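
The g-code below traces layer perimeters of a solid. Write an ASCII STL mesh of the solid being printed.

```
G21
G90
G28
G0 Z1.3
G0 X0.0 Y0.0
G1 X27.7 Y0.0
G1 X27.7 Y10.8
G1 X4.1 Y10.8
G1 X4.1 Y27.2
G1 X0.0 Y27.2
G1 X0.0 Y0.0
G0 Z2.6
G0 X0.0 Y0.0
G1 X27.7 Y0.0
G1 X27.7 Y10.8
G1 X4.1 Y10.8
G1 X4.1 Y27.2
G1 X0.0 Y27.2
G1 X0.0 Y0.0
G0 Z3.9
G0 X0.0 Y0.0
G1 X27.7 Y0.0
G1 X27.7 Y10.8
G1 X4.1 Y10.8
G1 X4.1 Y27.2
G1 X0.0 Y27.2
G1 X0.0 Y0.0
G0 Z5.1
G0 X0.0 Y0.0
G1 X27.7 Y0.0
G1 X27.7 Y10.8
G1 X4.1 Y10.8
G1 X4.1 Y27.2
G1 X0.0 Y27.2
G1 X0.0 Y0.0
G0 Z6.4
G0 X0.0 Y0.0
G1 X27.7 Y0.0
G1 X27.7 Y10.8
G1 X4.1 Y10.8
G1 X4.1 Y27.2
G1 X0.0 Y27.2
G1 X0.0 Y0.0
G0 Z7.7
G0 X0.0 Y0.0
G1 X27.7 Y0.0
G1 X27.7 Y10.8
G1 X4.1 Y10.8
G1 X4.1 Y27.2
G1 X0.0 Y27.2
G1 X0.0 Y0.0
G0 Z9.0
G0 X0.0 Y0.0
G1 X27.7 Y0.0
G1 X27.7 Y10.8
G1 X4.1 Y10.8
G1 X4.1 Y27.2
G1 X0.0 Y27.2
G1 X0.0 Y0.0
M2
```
solid part
  facet normal 0.0000 0.0000 -1.0000
    outer loop
      vertex 27.7 10.8 0.0
      vertex 27.7 0.0 0.0
      vertex 0.0 0.0 0.0
    endloop
  endfacet
  facet normal 0.0000 0.0000 -1.0000
    outer loop
      vertex 4.1 10.8 0.0
      vertex 27.7 10.8 0.0
      vertex 0.0 0.0 0.0
    endloop
  endfacet
  facet normal 0.0000 0.0000 -1.0000
    outer loop
      vertex 4.1 27.2 0.0
      vertex 4.1 10.8 0.0
      vertex 0.0 0.0 0.0
    endloop
  endfacet
  facet normal 0.0000 0.0000 -1.0000
    outer loop
      vertex 0.0 27.2 0.0
      vertex 4.1 27.2 0.0
      vertex 0.0 0.0 0.0
    endloop
  endfacet
  facet normal 0.0000 0.0000 1.0000
    outer loop
      vertex 0.0 0.0 9.0
      vertex 27.7 0.0 9.0
      vertex 27.7 10.8 9.0
    endloop
  endfacet
  facet normal 0.0000 0.0000 1.0000
    outer loop
      vertex 0.0 0.0 9.0
      vertex 27.7 10.8 9.0
      vertex 4.1 10.8 9.0
    endloop
  endfacet
  facet normal 0.0000 0.0000 1.0000
    outer loop
      vertex 0.0 0.0 9.0
      vertex 4.1 10.8 9.0
      vertex 4.1 27.2 9.0
    endloop
  endfacet
  facet normal 0.0000 0.0000 1.0000
    outer loop
      vertex 0.0 0.0 9.0
      vertex 4.1 27.2 9.0
      vertex 0.0 27.2 9.0
    endloop
  endfacet
  facet normal 0.0000 -1.0000 0.0000
    outer loop
      vertex 0.0 0.0 0.0
      vertex 27.7 0.0 0.0
      vertex 27.7 0.0 9.0
    endloop
  endfacet
  facet normal 0.0000 -1.0000 0.0000
    outer loop
      vertex 0.0 0.0 0.0
      vertex 27.7 0.0 9.0
      vertex 0.0 0.0 9.0
    endloop
  endfacet
  facet normal 1.0000 0.0000 0.0000
    outer loop
      vertex 27.7 0.0 0.0
      vertex 27.7 10.8 0.0
      vertex 27.7 10.8 9.0
    endloop
  endfacet
  facet normal 1.0000 0.0000 0.0000
    outer loop
      vertex 27.7 0.0 0.0
      vertex 27.7 10.8 9.0
      vertex 27.7 0.0 9.0
    endloop
  endfacet
  facet normal 0.0000 1.0000 0.0000
    outer loop
      vertex 27.7 10.8 0.0
      vertex 4.1 10.8 0.0
      vertex 4.1 10.8 9.0
    endloop
  endfacet
  facet normal 0.0000 1.0000 0.0000
    outer loop
      vertex 27.7 10.8 0.0
      vertex 4.1 10.8 9.0
      vertex 27.7 10.8 9.0
    endloop
  endfacet
  facet normal 1.0000 0.0000 0.0000
    outer loop
      vertex 4.1 10.8 0.0
      vertex 4.1 27.2 0.0
      vertex 4.1 27.2 9.0
    endloop
  endfacet
  facet normal 1.0000 0.0000 0.0000
    outer loop
      vertex 4.1 10.8 0.0
      vertex 4.1 27.2 9.0
      vertex 4.1 10.8 9.0
    endloop
  endfacet
  facet normal 0.0000 1.0000 0.0000
    outer loop
      vertex 4.1 27.2 0.0
      vertex 0.0 27.2 0.0
      vertex 0.0 27.2 9.0
    endloop
  endfacet
  facet normal 0.0000 1.0000 0.0000
    outer loop
      vertex 4.1 27.2 0.0
      vertex 0.0 27.2 9.0
      vertex 4.1 27.2 9.0
    endloop
  endfacet
  facet normal -1.0000 0.0000 0.0000
    outer loop
      vertex 0.0 27.2 0.0
      vertex 0.0 0.0 0.0
      vertex 0.0 0.0 9.0
    endloop
  endfacet
  facet normal -1.0000 0.0000 0.0000
    outer loop
      vertex 0.0 27.2 0.0
      vertex 0.0 0.0 9.0
      vertex 0.0 27.2 9.0
    endloop
  endfacet
endsolid part

The G0 Z moves step by Δz≈1.3 mm. Every layer's G1 loop is the same polygon, so the solid is a straight extrusion of it from z=0 to z≈9. Closing with flat bottom and top caps and triangulating gives 20 facets — an L-shaped prism: outer 27.7 × 27.2 mm, arm thicknesses ≈ 10.8 mm (horizontal) and 4.1 mm (vertical), extruded 9 mm in z.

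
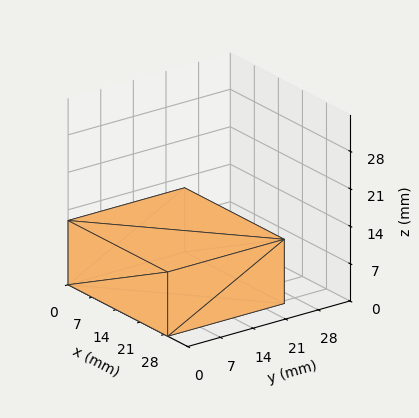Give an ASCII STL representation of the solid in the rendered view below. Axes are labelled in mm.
Reading the render: the shape is a rectangular box, roughly 29 × 25 mm footprint and 12 mm tall (dimensions read to the nearest mm from the axis ticks). For the STL, each face is triangulated and given an outward normal.

solid part
  facet normal 0.0000 0.0000 -1.0000
    outer loop
      vertex 29.0 25.0 0.0
      vertex 29.0 0.0 0.0
      vertex 0.0 0.0 0.0
    endloop
  endfacet
  facet normal 0.0000 0.0000 -1.0000
    outer loop
      vertex 0.0 25.0 0.0
      vertex 29.0 25.0 0.0
      vertex 0.0 0.0 0.0
    endloop
  endfacet
  facet normal 0.0000 0.0000 1.0000
    outer loop
      vertex 0.0 0.0 12.0
      vertex 29.0 0.0 12.0
      vertex 29.0 25.0 12.0
    endloop
  endfacet
  facet normal 0.0000 0.0000 1.0000
    outer loop
      vertex 0.0 0.0 12.0
      vertex 29.0 25.0 12.0
      vertex 0.0 25.0 12.0
    endloop
  endfacet
  facet normal 0.0000 -1.0000 0.0000
    outer loop
      vertex 0.0 0.0 0.0
      vertex 29.0 0.0 0.0
      vertex 29.0 0.0 12.0
    endloop
  endfacet
  facet normal 0.0000 -1.0000 0.0000
    outer loop
      vertex 0.0 0.0 0.0
      vertex 29.0 0.0 12.0
      vertex 0.0 0.0 12.0
    endloop
  endfacet
  facet normal 0.0000 1.0000 0.0000
    outer loop
      vertex 29.0 25.0 12.0
      vertex 29.0 25.0 0.0
      vertex 0.0 25.0 0.0
    endloop
  endfacet
  facet normal 0.0000 1.0000 0.0000
    outer loop
      vertex 0.0 25.0 12.0
      vertex 29.0 25.0 12.0
      vertex 0.0 25.0 0.0
    endloop
  endfacet
  facet normal -1.0000 0.0000 0.0000
    outer loop
      vertex 0.0 25.0 12.0
      vertex 0.0 25.0 0.0
      vertex 0.0 0.0 0.0
    endloop
  endfacet
  facet normal -1.0000 0.0000 0.0000
    outer loop
      vertex 0.0 0.0 12.0
      vertex 0.0 25.0 12.0
      vertex 0.0 0.0 0.0
    endloop
  endfacet
  facet normal 1.0000 0.0000 0.0000
    outer loop
      vertex 29.0 0.0 0.0
      vertex 29.0 25.0 0.0
      vertex 29.0 25.0 12.0
    endloop
  endfacet
  facet normal 1.0000 0.0000 0.0000
    outer loop
      vertex 29.0 0.0 0.0
      vertex 29.0 25.0 12.0
      vertex 29.0 0.0 12.0
    endloop
  endfacet
endsolid part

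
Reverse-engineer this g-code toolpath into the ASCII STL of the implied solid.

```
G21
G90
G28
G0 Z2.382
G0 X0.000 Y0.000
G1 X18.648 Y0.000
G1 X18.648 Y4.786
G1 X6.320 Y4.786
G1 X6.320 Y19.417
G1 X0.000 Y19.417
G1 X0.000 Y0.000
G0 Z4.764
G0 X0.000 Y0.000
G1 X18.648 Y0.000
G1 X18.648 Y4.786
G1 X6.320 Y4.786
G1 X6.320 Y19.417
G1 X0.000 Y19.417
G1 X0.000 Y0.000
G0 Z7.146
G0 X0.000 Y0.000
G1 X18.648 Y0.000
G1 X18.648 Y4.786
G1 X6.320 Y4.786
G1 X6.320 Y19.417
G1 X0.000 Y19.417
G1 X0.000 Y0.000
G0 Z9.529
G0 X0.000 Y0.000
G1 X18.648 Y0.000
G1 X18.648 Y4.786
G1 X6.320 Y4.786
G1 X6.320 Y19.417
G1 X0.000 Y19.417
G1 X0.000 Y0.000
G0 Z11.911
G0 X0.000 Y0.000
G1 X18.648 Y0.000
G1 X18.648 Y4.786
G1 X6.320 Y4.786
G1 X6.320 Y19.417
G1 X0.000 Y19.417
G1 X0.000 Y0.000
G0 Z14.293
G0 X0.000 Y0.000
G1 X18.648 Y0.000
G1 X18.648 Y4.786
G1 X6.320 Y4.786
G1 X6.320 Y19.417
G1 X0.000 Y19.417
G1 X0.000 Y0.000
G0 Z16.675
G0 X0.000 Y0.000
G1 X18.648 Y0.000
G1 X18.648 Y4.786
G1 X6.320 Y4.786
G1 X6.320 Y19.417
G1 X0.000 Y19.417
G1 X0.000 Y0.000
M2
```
solid part
  facet normal 0.0000 0.0000 -1.0000
    outer loop
      vertex 18.648 4.786 0.000
      vertex 18.648 0.000 0.000
      vertex 0.000 0.000 0.000
    endloop
  endfacet
  facet normal 0.0000 0.0000 -1.0000
    outer loop
      vertex 6.320 4.786 0.000
      vertex 18.648 4.786 0.000
      vertex 0.000 0.000 0.000
    endloop
  endfacet
  facet normal 0.0000 0.0000 -1.0000
    outer loop
      vertex 6.320 19.417 0.000
      vertex 6.320 4.786 0.000
      vertex 0.000 0.000 0.000
    endloop
  endfacet
  facet normal 0.0000 0.0000 -1.0000
    outer loop
      vertex 0.000 19.417 0.000
      vertex 6.320 19.417 0.000
      vertex 0.000 0.000 0.000
    endloop
  endfacet
  facet normal 0.0000 0.0000 1.0000
    outer loop
      vertex 0.000 0.000 16.675
      vertex 18.648 0.000 16.675
      vertex 18.648 4.786 16.675
    endloop
  endfacet
  facet normal 0.0000 0.0000 1.0000
    outer loop
      vertex 0.000 0.000 16.675
      vertex 18.648 4.786 16.675
      vertex 6.320 4.786 16.675
    endloop
  endfacet
  facet normal 0.0000 0.0000 1.0000
    outer loop
      vertex 0.000 0.000 16.675
      vertex 6.320 4.786 16.675
      vertex 6.320 19.417 16.675
    endloop
  endfacet
  facet normal 0.0000 0.0000 1.0000
    outer loop
      vertex 0.000 0.000 16.675
      vertex 6.320 19.417 16.675
      vertex 0.000 19.417 16.675
    endloop
  endfacet
  facet normal 0.0000 -1.0000 0.0000
    outer loop
      vertex 0.000 0.000 0.000
      vertex 18.648 0.000 0.000
      vertex 18.648 0.000 16.675
    endloop
  endfacet
  facet normal 0.0000 -1.0000 0.0000
    outer loop
      vertex 0.000 0.000 0.000
      vertex 18.648 0.000 16.675
      vertex 0.000 0.000 16.675
    endloop
  endfacet
  facet normal 1.0000 0.0000 0.0000
    outer loop
      vertex 18.648 0.000 0.000
      vertex 18.648 4.786 0.000
      vertex 18.648 4.786 16.675
    endloop
  endfacet
  facet normal 1.0000 0.0000 0.0000
    outer loop
      vertex 18.648 0.000 0.000
      vertex 18.648 4.786 16.675
      vertex 18.648 0.000 16.675
    endloop
  endfacet
  facet normal 0.0000 1.0000 0.0000
    outer loop
      vertex 18.648 4.786 0.000
      vertex 6.320 4.786 0.000
      vertex 6.320 4.786 16.675
    endloop
  endfacet
  facet normal 0.0000 1.0000 0.0000
    outer loop
      vertex 18.648 4.786 0.000
      vertex 6.320 4.786 16.675
      vertex 18.648 4.786 16.675
    endloop
  endfacet
  facet normal 1.0000 0.0000 0.0000
    outer loop
      vertex 6.320 4.786 0.000
      vertex 6.320 19.417 0.000
      vertex 6.320 19.417 16.675
    endloop
  endfacet
  facet normal 1.0000 0.0000 0.0000
    outer loop
      vertex 6.320 4.786 0.000
      vertex 6.320 19.417 16.675
      vertex 6.320 4.786 16.675
    endloop
  endfacet
  facet normal 0.0000 1.0000 0.0000
    outer loop
      vertex 6.320 19.417 0.000
      vertex 0.000 19.417 0.000
      vertex 0.000 19.417 16.675
    endloop
  endfacet
  facet normal 0.0000 1.0000 0.0000
    outer loop
      vertex 6.320 19.417 0.000
      vertex 0.000 19.417 16.675
      vertex 6.320 19.417 16.675
    endloop
  endfacet
  facet normal -1.0000 0.0000 0.0000
    outer loop
      vertex 0.000 19.417 0.000
      vertex 0.000 0.000 0.000
      vertex 0.000 0.000 16.675
    endloop
  endfacet
  facet normal -1.0000 0.0000 0.0000
    outer loop
      vertex 0.000 19.417 0.000
      vertex 0.000 0.000 16.675
      vertex 0.000 19.417 16.675
    endloop
  endfacet
endsolid part

The G0 Z moves step by Δz≈2.382 mm. Every layer's G1 loop is the same polygon, so the solid is a straight extrusion of it from z=0 to z≈16.7. Closing with flat bottom and top caps and triangulating gives 20 facets — an L-shaped prism: outer 18.6 × 19.4 mm, arm thicknesses ≈ 4.79 mm (horizontal) and 6.32 mm (vertical), extruded 16.7 mm in z.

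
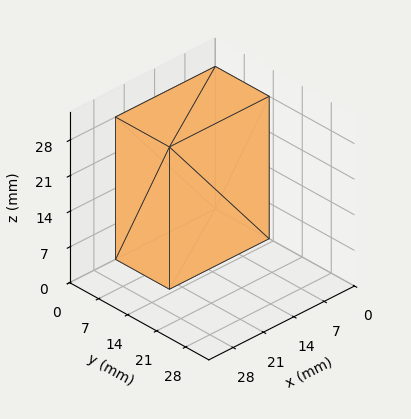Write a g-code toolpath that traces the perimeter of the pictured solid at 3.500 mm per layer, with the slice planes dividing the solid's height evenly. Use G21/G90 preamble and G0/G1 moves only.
Reading the render: the shape is a rectangular box, roughly 23 × 13 mm footprint and 28 mm tall (dimensions read to the nearest mm from the axis ticks). For the g-code, the solid's height is divided into equal slices at the stated Δz and each level perimeter traced with G1 moves after a G0 lift.

; perimeter-only toolpath
G21 ; units = mm
G90 ; absolute positioning
G28 ; home
; layer 1
G0 Z3.500
G0 X0.000 Y0.000
G1 X23.000 Y0.000
G1 X23.000 Y13.000
G1 X0.000 Y13.000
G1 X0.000 Y0.000
; layer 2
G0 Z7.000
G0 X0.000 Y0.000
G1 X23.000 Y0.000
G1 X23.000 Y13.000
G1 X0.000 Y13.000
G1 X0.000 Y0.000
; layer 3
G0 Z10.500
G0 X0.000 Y0.000
G1 X23.000 Y0.000
G1 X23.000 Y13.000
G1 X0.000 Y13.000
G1 X0.000 Y0.000
; layer 4
G0 Z14.000
G0 X0.000 Y0.000
G1 X23.000 Y0.000
G1 X23.000 Y13.000
G1 X0.000 Y13.000
G1 X0.000 Y0.000
; layer 5
G0 Z17.500
G0 X0.000 Y0.000
G1 X23.000 Y0.000
G1 X23.000 Y13.000
G1 X0.000 Y13.000
G1 X0.000 Y0.000
; layer 6
G0 Z21.000
G0 X0.000 Y0.000
G1 X23.000 Y0.000
G1 X23.000 Y13.000
G1 X0.000 Y13.000
G1 X0.000 Y0.000
; layer 7
G0 Z24.500
G0 X0.000 Y0.000
G1 X23.000 Y0.000
G1 X23.000 Y13.000
G1 X0.000 Y13.000
G1 X0.000 Y0.000
; layer 8
G0 Z28.000
G0 X0.000 Y0.000
G1 X23.000 Y0.000
G1 X23.000 Y13.000
G1 X0.000 Y13.000
G1 X0.000 Y0.000
M2 ; end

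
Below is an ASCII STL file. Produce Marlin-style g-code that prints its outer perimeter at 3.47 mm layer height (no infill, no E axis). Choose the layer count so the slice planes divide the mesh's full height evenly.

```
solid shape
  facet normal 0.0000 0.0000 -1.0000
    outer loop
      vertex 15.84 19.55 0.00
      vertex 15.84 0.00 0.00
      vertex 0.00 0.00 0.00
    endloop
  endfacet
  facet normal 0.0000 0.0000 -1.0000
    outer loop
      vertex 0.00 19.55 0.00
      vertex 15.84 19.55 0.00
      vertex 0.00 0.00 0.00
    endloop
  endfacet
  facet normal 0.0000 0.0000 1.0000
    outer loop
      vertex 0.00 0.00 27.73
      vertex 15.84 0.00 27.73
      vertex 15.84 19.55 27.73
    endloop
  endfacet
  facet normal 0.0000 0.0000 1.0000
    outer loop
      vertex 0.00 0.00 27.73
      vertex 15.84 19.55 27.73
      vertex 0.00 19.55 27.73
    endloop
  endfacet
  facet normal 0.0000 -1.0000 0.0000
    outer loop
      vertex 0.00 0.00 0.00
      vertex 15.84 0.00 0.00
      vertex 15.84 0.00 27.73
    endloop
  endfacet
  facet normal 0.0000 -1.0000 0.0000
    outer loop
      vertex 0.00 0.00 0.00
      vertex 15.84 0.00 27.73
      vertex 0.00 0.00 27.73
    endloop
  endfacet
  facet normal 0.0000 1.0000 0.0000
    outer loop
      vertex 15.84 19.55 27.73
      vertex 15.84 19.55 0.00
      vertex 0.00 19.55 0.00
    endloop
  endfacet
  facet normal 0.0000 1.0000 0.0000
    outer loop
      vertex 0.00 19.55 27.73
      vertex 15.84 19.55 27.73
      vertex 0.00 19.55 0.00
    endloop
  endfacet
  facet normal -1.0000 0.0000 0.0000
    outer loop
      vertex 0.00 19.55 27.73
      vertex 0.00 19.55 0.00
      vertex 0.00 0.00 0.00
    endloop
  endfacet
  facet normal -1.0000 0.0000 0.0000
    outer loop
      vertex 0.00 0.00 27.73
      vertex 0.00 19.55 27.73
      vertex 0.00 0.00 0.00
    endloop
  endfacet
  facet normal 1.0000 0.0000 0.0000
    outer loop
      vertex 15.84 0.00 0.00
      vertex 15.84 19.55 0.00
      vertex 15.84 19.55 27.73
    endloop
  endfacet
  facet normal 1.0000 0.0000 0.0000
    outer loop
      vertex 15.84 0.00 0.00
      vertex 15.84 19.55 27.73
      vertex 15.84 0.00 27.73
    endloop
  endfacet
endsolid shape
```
; perimeter-only toolpath
G21 ; units = mm
G90 ; absolute positioning
G28 ; home
; layer 1
G0 Z3.47
G0 X0.00 Y0.00
G1 X15.84 Y0.00
G1 X15.84 Y19.55
G1 X0.00 Y19.55
G1 X0.00 Y0.00
; layer 2
G0 Z6.93
G0 X0.00 Y0.00
G1 X15.84 Y0.00
G1 X15.84 Y19.55
G1 X0.00 Y19.55
G1 X0.00 Y0.00
; layer 3
G0 Z10.40
G0 X0.00 Y0.00
G1 X15.84 Y0.00
G1 X15.84 Y19.55
G1 X0.00 Y19.55
G1 X0.00 Y0.00
; layer 4
G0 Z13.87
G0 X0.00 Y0.00
G1 X15.84 Y0.00
G1 X15.84 Y19.55
G1 X0.00 Y19.55
G1 X0.00 Y0.00
; layer 5
G0 Z17.33
G0 X0.00 Y0.00
G1 X15.84 Y0.00
G1 X15.84 Y19.55
G1 X0.00 Y19.55
G1 X0.00 Y0.00
; layer 6
G0 Z20.80
G0 X0.00 Y0.00
G1 X15.84 Y0.00
G1 X15.84 Y19.55
G1 X0.00 Y19.55
G1 X0.00 Y0.00
; layer 7
G0 Z24.26
G0 X0.00 Y0.00
G1 X15.84 Y0.00
G1 X15.84 Y19.55
G1 X0.00 Y19.55
G1 X0.00 Y0.00
; layer 8
G0 Z27.73
G0 X0.00 Y0.00
G1 X15.84 Y0.00
G1 X15.84 Y19.55
G1 X0.00 Y19.55
G1 X0.00 Y0.00
M2 ; end

The solid is a rectangular box, roughly 15.8 × 19.6 mm footprint and 27.7 mm tall. Slicing at Δz = 3.47 mm — 8 equal slices spanning the solid's height, so layer i sits at z = i·h/8 — gives 8 non-empty perimeters. Each is a 4-segment closed polygon; G0 lifts to the layer z and rapids to the start vertex, then G1 traces the edges.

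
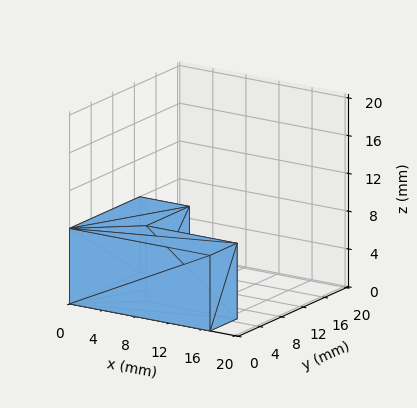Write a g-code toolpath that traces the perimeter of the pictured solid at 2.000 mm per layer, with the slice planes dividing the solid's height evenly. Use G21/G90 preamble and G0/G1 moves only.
Reading the render: the shape is an L-shaped prism: outer 17 × 13 mm, arm thicknesses ≈ 5 mm (horizontal) and 6 mm (vertical), extruded 8 mm in z (dimensions read to the nearest mm from the axis ticks). For the g-code, the solid's height is divided into equal slices at the stated Δz and each level perimeter traced with G1 moves after a G0 lift.

; perimeter-only toolpath
G21 ; units = mm
G90 ; absolute positioning
G28 ; home
; layer 1
G0 Z2.000
G0 X0.000 Y0.000
G1 X17.000 Y0.000
G1 X17.000 Y5.000
G1 X6.000 Y5.000
G1 X6.000 Y13.000
G1 X0.000 Y13.000
G1 X0.000 Y0.000
; layer 2
G0 Z4.000
G0 X0.000 Y0.000
G1 X17.000 Y0.000
G1 X17.000 Y5.000
G1 X6.000 Y5.000
G1 X6.000 Y13.000
G1 X0.000 Y13.000
G1 X0.000 Y0.000
; layer 3
G0 Z6.000
G0 X0.000 Y0.000
G1 X17.000 Y0.000
G1 X17.000 Y5.000
G1 X6.000 Y5.000
G1 X6.000 Y13.000
G1 X0.000 Y13.000
G1 X0.000 Y0.000
; layer 4
G0 Z8.000
G0 X0.000 Y0.000
G1 X17.000 Y0.000
G1 X17.000 Y5.000
G1 X6.000 Y5.000
G1 X6.000 Y13.000
G1 X0.000 Y13.000
G1 X0.000 Y0.000
M2 ; end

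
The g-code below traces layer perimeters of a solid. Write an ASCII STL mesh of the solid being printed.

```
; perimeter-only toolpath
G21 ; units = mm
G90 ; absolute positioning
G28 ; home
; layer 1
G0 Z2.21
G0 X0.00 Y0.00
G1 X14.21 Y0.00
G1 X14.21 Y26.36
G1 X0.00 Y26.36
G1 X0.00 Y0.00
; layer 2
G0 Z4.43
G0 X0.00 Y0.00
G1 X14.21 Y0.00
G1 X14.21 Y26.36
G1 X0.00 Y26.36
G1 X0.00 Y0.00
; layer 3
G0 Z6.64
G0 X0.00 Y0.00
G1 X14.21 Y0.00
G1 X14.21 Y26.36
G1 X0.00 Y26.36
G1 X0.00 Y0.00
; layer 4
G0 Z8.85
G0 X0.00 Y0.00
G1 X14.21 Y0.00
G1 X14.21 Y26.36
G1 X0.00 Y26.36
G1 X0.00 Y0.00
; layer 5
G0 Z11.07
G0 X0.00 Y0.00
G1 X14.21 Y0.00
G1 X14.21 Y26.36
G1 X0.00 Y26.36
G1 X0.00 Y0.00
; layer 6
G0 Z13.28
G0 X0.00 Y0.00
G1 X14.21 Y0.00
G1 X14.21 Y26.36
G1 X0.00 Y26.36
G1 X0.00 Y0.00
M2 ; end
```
solid part
  facet normal 0.0000 0.0000 -1.0000
    outer loop
      vertex 14.21 26.36 0.00
      vertex 14.21 0.00 0.00
      vertex 0.00 0.00 0.00
    endloop
  endfacet
  facet normal 0.0000 0.0000 -1.0000
    outer loop
      vertex 0.00 26.36 0.00
      vertex 14.21 26.36 0.00
      vertex 0.00 0.00 0.00
    endloop
  endfacet
  facet normal 0.0000 0.0000 1.0000
    outer loop
      vertex 0.00 0.00 13.28
      vertex 14.21 0.00 13.28
      vertex 14.21 26.36 13.28
    endloop
  endfacet
  facet normal 0.0000 0.0000 1.0000
    outer loop
      vertex 0.00 0.00 13.28
      vertex 14.21 26.36 13.28
      vertex 0.00 26.36 13.28
    endloop
  endfacet
  facet normal 0.0000 -1.0000 0.0000
    outer loop
      vertex 0.00 0.00 0.00
      vertex 14.21 0.00 0.00
      vertex 14.21 0.00 13.28
    endloop
  endfacet
  facet normal 0.0000 -1.0000 0.0000
    outer loop
      vertex 0.00 0.00 0.00
      vertex 14.21 0.00 13.28
      vertex 0.00 0.00 13.28
    endloop
  endfacet
  facet normal 0.0000 1.0000 0.0000
    outer loop
      vertex 14.21 26.36 13.28
      vertex 14.21 26.36 0.00
      vertex 0.00 26.36 0.00
    endloop
  endfacet
  facet normal 0.0000 1.0000 0.0000
    outer loop
      vertex 0.00 26.36 13.28
      vertex 14.21 26.36 13.28
      vertex 0.00 26.36 0.00
    endloop
  endfacet
  facet normal -1.0000 0.0000 0.0000
    outer loop
      vertex 0.00 26.36 13.28
      vertex 0.00 26.36 0.00
      vertex 0.00 0.00 0.00
    endloop
  endfacet
  facet normal -1.0000 0.0000 0.0000
    outer loop
      vertex 0.00 0.00 13.28
      vertex 0.00 26.36 13.28
      vertex 0.00 0.00 0.00
    endloop
  endfacet
  facet normal 1.0000 0.0000 0.0000
    outer loop
      vertex 14.21 0.00 0.00
      vertex 14.21 26.36 0.00
      vertex 14.21 26.36 13.28
    endloop
  endfacet
  facet normal 1.0000 0.0000 0.0000
    outer loop
      vertex 14.21 0.00 0.00
      vertex 14.21 26.36 13.28
      vertex 14.21 0.00 13.28
    endloop
  endfacet
endsolid part

The G0 Z moves step by Δz≈2.21 mm. Every layer's G1 loop is the same polygon, so the solid is a straight extrusion of it from z=0 to z≈13.3. Closing with flat bottom and top caps and triangulating gives 12 facets — a rectangular box, roughly 14.2 × 26.4 mm footprint and 13.3 mm tall.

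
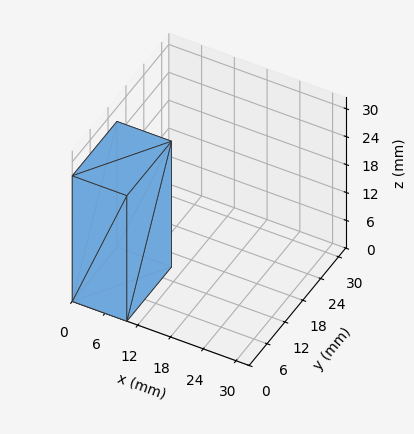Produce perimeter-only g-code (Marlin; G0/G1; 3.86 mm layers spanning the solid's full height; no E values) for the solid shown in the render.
Reading the render: the shape is a rectangular box, roughly 10 × 15 mm footprint and 27 mm tall (dimensions read to the nearest mm from the axis ticks). For the g-code, the solid's height is divided into equal slices at the stated Δz and each level perimeter traced with G1 moves after a G0 lift.

; perimeter-only toolpath
G21 ; units = mm
G90 ; absolute positioning
G28 ; home
; layer 1
G0 Z3.86
G0 X0.00 Y0.00
G1 X10.00 Y0.00
G1 X10.00 Y15.00
G1 X0.00 Y15.00
G1 X0.00 Y0.00
; layer 2
G0 Z7.71
G0 X0.00 Y0.00
G1 X10.00 Y0.00
G1 X10.00 Y15.00
G1 X0.00 Y15.00
G1 X0.00 Y0.00
; layer 3
G0 Z11.57
G0 X0.00 Y0.00
G1 X10.00 Y0.00
G1 X10.00 Y15.00
G1 X0.00 Y15.00
G1 X0.00 Y0.00
; layer 4
G0 Z15.43
G0 X0.00 Y0.00
G1 X10.00 Y0.00
G1 X10.00 Y15.00
G1 X0.00 Y15.00
G1 X0.00 Y0.00
; layer 5
G0 Z19.29
G0 X0.00 Y0.00
G1 X10.00 Y0.00
G1 X10.00 Y15.00
G1 X0.00 Y15.00
G1 X0.00 Y0.00
; layer 6
G0 Z23.14
G0 X0.00 Y0.00
G1 X10.00 Y0.00
G1 X10.00 Y15.00
G1 X0.00 Y15.00
G1 X0.00 Y0.00
; layer 7
G0 Z27.00
G0 X0.00 Y0.00
G1 X10.00 Y0.00
G1 X10.00 Y15.00
G1 X0.00 Y15.00
G1 X0.00 Y0.00
M2 ; end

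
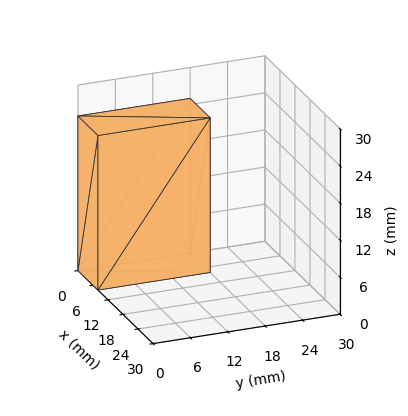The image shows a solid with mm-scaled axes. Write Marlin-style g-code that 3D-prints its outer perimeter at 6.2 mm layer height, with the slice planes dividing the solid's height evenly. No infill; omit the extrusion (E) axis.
Reading the render: the shape is a rectangular box, roughly 8 × 18 mm footprint and 25 mm tall (dimensions read to the nearest mm from the axis ticks). For the g-code, the solid's height is divided into equal slices at the stated Δz and each level perimeter traced with G1 moves after a G0 lift.

; perimeter-only toolpath
G21 ; units = mm
G90 ; absolute positioning
G28 ; home
; layer 1
G0 Z6.2
G0 X0.0 Y0.0
G1 X8.0 Y0.0
G1 X8.0 Y18.0
G1 X0.0 Y18.0
G1 X0.0 Y0.0
; layer 2
G0 Z12.5
G0 X0.0 Y0.0
G1 X8.0 Y0.0
G1 X8.0 Y18.0
G1 X0.0 Y18.0
G1 X0.0 Y0.0
; layer 3
G0 Z18.8
G0 X0.0 Y0.0
G1 X8.0 Y0.0
G1 X8.0 Y18.0
G1 X0.0 Y18.0
G1 X0.0 Y0.0
; layer 4
G0 Z25.0
G0 X0.0 Y0.0
G1 X8.0 Y0.0
G1 X8.0 Y18.0
G1 X0.0 Y18.0
G1 X0.0 Y0.0
M2 ; end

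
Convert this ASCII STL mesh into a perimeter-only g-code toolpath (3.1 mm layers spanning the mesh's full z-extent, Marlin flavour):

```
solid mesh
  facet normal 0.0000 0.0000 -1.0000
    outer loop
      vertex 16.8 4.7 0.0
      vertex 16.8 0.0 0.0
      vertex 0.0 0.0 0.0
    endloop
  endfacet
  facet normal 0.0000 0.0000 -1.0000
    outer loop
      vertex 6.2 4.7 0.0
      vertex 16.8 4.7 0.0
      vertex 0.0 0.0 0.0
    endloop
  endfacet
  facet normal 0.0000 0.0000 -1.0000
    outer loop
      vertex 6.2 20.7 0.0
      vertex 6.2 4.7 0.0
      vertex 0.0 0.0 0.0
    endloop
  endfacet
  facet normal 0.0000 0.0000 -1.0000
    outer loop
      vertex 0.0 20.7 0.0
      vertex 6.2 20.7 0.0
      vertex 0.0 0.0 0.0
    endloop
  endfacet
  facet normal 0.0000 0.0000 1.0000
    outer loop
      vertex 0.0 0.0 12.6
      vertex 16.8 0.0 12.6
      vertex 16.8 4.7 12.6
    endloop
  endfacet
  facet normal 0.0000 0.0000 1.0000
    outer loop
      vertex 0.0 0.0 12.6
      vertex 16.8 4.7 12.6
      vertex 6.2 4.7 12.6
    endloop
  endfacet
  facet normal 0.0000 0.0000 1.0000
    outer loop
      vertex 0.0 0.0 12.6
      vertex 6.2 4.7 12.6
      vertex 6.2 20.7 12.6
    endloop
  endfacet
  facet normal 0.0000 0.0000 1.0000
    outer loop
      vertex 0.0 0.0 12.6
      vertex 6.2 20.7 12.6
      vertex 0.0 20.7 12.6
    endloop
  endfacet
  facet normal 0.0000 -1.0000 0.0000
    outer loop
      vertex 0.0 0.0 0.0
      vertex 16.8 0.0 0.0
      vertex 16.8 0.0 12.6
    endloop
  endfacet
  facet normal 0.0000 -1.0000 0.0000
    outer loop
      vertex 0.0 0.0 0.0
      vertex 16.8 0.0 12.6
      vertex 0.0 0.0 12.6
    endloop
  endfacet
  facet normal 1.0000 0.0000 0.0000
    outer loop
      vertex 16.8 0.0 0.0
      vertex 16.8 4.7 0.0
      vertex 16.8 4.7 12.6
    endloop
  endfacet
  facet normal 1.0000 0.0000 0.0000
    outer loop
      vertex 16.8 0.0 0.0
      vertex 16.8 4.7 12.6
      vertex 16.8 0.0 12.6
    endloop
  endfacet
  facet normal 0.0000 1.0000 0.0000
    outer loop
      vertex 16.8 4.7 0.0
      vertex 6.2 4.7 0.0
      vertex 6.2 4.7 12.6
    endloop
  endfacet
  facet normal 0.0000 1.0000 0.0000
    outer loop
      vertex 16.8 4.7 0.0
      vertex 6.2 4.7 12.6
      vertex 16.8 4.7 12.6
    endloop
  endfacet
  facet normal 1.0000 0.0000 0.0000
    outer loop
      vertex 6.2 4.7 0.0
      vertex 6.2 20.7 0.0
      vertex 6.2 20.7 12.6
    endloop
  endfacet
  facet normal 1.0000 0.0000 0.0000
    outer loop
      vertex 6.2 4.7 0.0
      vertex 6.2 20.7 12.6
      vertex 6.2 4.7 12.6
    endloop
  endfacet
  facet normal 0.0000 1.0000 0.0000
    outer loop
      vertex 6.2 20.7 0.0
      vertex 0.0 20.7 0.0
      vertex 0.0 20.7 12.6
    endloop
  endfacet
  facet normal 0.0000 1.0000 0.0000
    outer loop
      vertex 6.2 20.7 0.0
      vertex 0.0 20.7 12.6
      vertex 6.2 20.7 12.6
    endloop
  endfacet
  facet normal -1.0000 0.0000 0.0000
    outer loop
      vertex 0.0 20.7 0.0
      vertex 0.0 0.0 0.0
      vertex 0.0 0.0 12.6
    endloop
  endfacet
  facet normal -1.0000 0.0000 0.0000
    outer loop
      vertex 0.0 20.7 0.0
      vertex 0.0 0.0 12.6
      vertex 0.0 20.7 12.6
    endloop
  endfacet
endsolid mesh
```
; perimeter-only toolpath
G21 ; units = mm
G90 ; absolute positioning
G28 ; home
; layer 1
G0 Z3.1
G0 X0.0 Y0.0
G1 X16.8 Y0.0
G1 X16.8 Y4.7
G1 X6.2 Y4.7
G1 X6.2 Y20.7
G1 X0.0 Y20.7
G1 X0.0 Y0.0
; layer 2
G0 Z6.3
G0 X0.0 Y0.0
G1 X16.8 Y0.0
G1 X16.8 Y4.7
G1 X6.2 Y4.7
G1 X6.2 Y20.7
G1 X0.0 Y20.7
G1 X0.0 Y0.0
; layer 3
G0 Z9.4
G0 X0.0 Y0.0
G1 X16.8 Y0.0
G1 X16.8 Y4.7
G1 X6.2 Y4.7
G1 X6.2 Y20.7
G1 X0.0 Y20.7
G1 X0.0 Y0.0
; layer 4
G0 Z12.6
G0 X0.0 Y0.0
G1 X16.8 Y0.0
G1 X16.8 Y4.7
G1 X6.2 Y4.7
G1 X6.2 Y20.7
G1 X0.0 Y20.7
G1 X0.0 Y0.0
M2 ; end

The solid is an L-shaped prism: outer 16.8 × 20.7 mm, arm thicknesses ≈ 4.7 mm (horizontal) and 6.2 mm (vertical), extruded 12.6 mm in z. Slicing at Δz = 3.1 mm — 4 equal slices spanning the solid's height, so layer i sits at z = i·h/4 — gives 4 non-empty perimeters. Each is a 6-segment closed polygon; G0 lifts to the layer z and rapids to the start vertex, then G1 traces the edges.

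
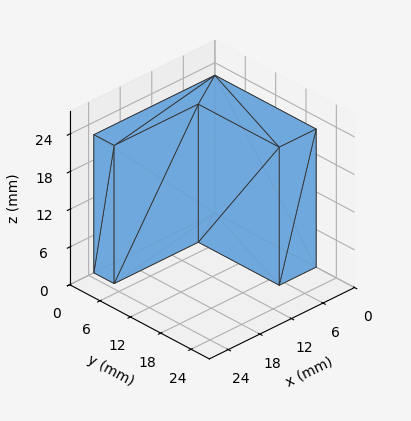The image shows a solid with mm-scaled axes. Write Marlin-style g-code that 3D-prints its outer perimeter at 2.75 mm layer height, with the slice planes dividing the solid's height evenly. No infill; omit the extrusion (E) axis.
Reading the render: the shape is an L-shaped prism: outer 23 × 20 mm, arm thicknesses ≈ 4 mm (horizontal) and 7 mm (vertical), extruded 22 mm in z (dimensions read to the nearest mm from the axis ticks). For the g-code, the solid's height is divided into equal slices at the stated Δz and each level perimeter traced with G1 moves after a G0 lift.

; perimeter-only toolpath
G21 ; units = mm
G90 ; absolute positioning
G28 ; home
; layer 1
G0 Z2.75
G0 X0.00 Y0.00
G1 X23.00 Y0.00
G1 X23.00 Y4.00
G1 X7.00 Y4.00
G1 X7.00 Y20.00
G1 X0.00 Y20.00
G1 X0.00 Y0.00
; layer 2
G0 Z5.50
G0 X0.00 Y0.00
G1 X23.00 Y0.00
G1 X23.00 Y4.00
G1 X7.00 Y4.00
G1 X7.00 Y20.00
G1 X0.00 Y20.00
G1 X0.00 Y0.00
; layer 3
G0 Z8.25
G0 X0.00 Y0.00
G1 X23.00 Y0.00
G1 X23.00 Y4.00
G1 X7.00 Y4.00
G1 X7.00 Y20.00
G1 X0.00 Y20.00
G1 X0.00 Y0.00
; layer 4
G0 Z11.00
G0 X0.00 Y0.00
G1 X23.00 Y0.00
G1 X23.00 Y4.00
G1 X7.00 Y4.00
G1 X7.00 Y20.00
G1 X0.00 Y20.00
G1 X0.00 Y0.00
; layer 5
G0 Z13.75
G0 X0.00 Y0.00
G1 X23.00 Y0.00
G1 X23.00 Y4.00
G1 X7.00 Y4.00
G1 X7.00 Y20.00
G1 X0.00 Y20.00
G1 X0.00 Y0.00
; layer 6
G0 Z16.50
G0 X0.00 Y0.00
G1 X23.00 Y0.00
G1 X23.00 Y4.00
G1 X7.00 Y4.00
G1 X7.00 Y20.00
G1 X0.00 Y20.00
G1 X0.00 Y0.00
; layer 7
G0 Z19.25
G0 X0.00 Y0.00
G1 X23.00 Y0.00
G1 X23.00 Y4.00
G1 X7.00 Y4.00
G1 X7.00 Y20.00
G1 X0.00 Y20.00
G1 X0.00 Y0.00
; layer 8
G0 Z22.00
G0 X0.00 Y0.00
G1 X23.00 Y0.00
G1 X23.00 Y4.00
G1 X7.00 Y4.00
G1 X7.00 Y20.00
G1 X0.00 Y20.00
G1 X0.00 Y0.00
M2 ; end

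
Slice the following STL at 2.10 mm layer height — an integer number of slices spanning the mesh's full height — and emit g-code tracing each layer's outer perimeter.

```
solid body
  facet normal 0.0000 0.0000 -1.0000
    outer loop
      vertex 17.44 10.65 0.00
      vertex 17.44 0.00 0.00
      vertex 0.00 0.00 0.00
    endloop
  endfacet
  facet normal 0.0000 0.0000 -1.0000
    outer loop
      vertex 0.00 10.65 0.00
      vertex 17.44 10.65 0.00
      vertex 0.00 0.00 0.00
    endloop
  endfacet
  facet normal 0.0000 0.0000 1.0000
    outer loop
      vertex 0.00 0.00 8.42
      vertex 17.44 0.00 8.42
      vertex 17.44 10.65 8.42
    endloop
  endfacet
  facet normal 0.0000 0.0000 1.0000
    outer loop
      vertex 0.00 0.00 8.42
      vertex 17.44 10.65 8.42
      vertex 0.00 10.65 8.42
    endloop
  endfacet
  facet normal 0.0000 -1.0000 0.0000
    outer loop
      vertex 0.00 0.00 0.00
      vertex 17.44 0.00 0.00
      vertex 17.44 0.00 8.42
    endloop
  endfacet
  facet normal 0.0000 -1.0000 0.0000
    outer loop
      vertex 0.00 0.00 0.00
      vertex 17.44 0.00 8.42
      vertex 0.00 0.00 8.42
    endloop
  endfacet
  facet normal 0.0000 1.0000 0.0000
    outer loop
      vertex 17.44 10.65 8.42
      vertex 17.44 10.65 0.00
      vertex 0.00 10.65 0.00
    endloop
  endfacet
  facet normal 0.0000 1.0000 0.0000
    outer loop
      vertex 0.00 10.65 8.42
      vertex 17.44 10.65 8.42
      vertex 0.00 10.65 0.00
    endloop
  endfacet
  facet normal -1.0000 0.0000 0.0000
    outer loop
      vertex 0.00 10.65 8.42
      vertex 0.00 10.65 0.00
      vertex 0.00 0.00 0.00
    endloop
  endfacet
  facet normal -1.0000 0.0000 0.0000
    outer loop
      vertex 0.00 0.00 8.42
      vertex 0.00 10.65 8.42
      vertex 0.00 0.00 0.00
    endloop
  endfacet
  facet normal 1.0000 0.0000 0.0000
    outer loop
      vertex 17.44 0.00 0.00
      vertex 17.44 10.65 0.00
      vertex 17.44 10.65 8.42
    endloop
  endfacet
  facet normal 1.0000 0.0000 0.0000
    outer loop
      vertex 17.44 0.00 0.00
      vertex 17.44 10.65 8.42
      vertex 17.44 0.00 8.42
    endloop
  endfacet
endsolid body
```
; perimeter-only toolpath
G21 ; units = mm
G90 ; absolute positioning
G28 ; home
; layer 1
G0 Z2.10
G0 X0.00 Y0.00
G1 X17.44 Y0.00
G1 X17.44 Y10.65
G1 X0.00 Y10.65
G1 X0.00 Y0.00
; layer 2
G0 Z4.21
G0 X0.00 Y0.00
G1 X17.44 Y0.00
G1 X17.44 Y10.65
G1 X0.00 Y10.65
G1 X0.00 Y0.00
; layer 3
G0 Z6.31
G0 X0.00 Y0.00
G1 X17.44 Y0.00
G1 X17.44 Y10.65
G1 X0.00 Y10.65
G1 X0.00 Y0.00
; layer 4
G0 Z8.42
G0 X0.00 Y0.00
G1 X17.44 Y0.00
G1 X17.44 Y10.65
G1 X0.00 Y10.65
G1 X0.00 Y0.00
M2 ; end

The solid is a rectangular box, roughly 17.4 × 10.7 mm footprint and 8.42 mm tall. Slicing at Δz = 2.10 mm — 4 equal slices spanning the solid's height, so layer i sits at z = i·h/4 — gives 4 non-empty perimeters. Each is a 4-segment closed polygon; G0 lifts to the layer z and rapids to the start vertex, then G1 traces the edges.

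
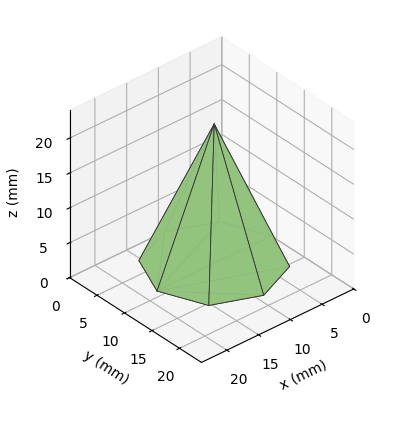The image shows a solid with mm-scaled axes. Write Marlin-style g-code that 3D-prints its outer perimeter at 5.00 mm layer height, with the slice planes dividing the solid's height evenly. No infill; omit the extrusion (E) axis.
Reading the render: the shape is a regular 8-sided pyramid, base circumscribed radius ≈ 9 mm, apex at z ≈ 20 mm (dimensions read to the nearest mm from the axis ticks). For the g-code, the solid's height is divided into equal slices at the stated Δz and each level perimeter traced with G1 moves after a G0 lift.

; perimeter-only toolpath
G21 ; units = mm
G90 ; absolute positioning
G28 ; home
; layer 1
G0 Z5.00
G0 X15.75 Y9.00
G1 X13.77 Y13.77
G1 X9.00 Y15.75
G1 X4.23 Y13.77
G1 X2.25 Y9.00
G1 X4.23 Y4.23
G1 X9.00 Y2.25
G1 X13.77 Y4.23
G1 X15.75 Y9.00
; layer 2
G0 Z10.00
G0 X13.50 Y9.00
G1 X12.18 Y12.18
G1 X9.00 Y13.50
G1 X5.82 Y12.18
G1 X4.50 Y9.00
G1 X5.82 Y5.82
G1 X9.00 Y4.50
G1 X12.18 Y5.82
G1 X13.50 Y9.00
; layer 3
G0 Z15.00
G0 X11.25 Y9.00
G1 X10.59 Y10.59
G1 X9.00 Y11.25
G1 X7.41 Y10.59
G1 X6.75 Y9.00
G1 X7.41 Y7.41
G1 X9.00 Y6.75
G1 X10.59 Y7.41
G1 X11.25 Y9.00
M2 ; end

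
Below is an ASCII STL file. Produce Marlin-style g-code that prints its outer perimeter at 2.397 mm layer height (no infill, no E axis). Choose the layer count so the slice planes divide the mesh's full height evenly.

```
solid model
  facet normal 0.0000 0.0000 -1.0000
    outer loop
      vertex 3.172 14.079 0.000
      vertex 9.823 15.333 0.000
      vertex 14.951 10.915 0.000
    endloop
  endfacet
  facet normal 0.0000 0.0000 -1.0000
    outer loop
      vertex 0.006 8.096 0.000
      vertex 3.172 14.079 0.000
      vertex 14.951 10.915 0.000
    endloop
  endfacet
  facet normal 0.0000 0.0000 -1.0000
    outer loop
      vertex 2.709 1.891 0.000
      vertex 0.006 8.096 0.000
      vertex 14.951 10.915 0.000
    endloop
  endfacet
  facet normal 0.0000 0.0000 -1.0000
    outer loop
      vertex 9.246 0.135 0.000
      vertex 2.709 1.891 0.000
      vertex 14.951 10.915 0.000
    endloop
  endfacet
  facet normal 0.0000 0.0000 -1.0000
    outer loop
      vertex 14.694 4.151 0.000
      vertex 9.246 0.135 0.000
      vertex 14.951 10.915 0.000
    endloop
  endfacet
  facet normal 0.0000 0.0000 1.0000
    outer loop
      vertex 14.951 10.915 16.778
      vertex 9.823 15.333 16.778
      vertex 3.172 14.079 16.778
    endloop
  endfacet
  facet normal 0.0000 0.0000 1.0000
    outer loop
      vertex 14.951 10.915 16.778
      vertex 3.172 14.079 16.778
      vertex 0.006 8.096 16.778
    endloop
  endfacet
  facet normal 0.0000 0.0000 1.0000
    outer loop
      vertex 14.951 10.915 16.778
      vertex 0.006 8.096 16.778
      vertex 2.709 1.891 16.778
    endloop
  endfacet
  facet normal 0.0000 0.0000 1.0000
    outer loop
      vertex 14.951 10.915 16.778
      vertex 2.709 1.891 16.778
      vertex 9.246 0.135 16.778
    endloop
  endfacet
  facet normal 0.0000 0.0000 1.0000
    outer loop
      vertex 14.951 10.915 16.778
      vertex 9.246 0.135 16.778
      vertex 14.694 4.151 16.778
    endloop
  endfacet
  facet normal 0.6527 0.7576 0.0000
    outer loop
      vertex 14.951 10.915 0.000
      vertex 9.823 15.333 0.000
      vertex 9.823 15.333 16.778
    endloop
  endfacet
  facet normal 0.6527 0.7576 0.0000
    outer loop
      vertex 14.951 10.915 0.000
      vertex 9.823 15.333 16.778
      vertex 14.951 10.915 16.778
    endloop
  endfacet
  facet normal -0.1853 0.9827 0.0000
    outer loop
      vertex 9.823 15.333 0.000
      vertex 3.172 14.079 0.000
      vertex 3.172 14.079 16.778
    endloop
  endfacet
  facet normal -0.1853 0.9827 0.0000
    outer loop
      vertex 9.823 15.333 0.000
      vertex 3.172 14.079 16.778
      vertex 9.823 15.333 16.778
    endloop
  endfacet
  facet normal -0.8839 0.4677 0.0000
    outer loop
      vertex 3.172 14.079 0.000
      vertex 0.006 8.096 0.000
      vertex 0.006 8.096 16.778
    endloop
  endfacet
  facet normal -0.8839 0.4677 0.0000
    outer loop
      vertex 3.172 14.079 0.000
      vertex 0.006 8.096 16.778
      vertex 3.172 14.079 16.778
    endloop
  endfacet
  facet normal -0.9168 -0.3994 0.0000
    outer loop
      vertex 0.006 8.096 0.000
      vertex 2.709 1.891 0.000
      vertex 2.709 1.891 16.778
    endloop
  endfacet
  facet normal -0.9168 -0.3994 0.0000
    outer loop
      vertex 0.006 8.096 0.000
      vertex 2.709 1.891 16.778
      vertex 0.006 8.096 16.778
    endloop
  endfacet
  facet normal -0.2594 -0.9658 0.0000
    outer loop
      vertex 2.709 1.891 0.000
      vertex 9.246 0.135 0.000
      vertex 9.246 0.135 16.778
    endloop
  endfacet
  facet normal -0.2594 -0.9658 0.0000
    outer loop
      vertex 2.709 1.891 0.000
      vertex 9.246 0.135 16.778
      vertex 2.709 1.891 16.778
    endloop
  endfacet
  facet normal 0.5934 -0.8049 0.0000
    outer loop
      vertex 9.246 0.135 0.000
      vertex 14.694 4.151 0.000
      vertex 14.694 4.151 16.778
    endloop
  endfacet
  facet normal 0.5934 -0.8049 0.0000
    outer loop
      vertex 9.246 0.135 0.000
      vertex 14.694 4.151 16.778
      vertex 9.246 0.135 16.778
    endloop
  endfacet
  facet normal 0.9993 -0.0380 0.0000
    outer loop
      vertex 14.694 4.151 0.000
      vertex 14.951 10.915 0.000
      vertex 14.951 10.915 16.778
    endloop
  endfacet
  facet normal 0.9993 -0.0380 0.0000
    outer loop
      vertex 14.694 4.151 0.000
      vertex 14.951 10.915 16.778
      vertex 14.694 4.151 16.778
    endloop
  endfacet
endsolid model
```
; perimeter-only toolpath
G21 ; units = mm
G90 ; absolute positioning
G28 ; home
; layer 1
G0 Z2.397
G0 X14.951 Y10.915
G1 X9.823 Y15.333
G1 X3.172 Y14.079
G1 X0.006 Y8.096
G1 X2.709 Y1.891
G1 X9.246 Y0.135
G1 X14.694 Y4.151
G1 X14.951 Y10.915
; layer 2
G0 Z4.794
G0 X14.951 Y10.915
G1 X9.823 Y15.333
G1 X3.172 Y14.079
G1 X0.006 Y8.096
G1 X2.709 Y1.891
G1 X9.246 Y0.135
G1 X14.694 Y4.151
G1 X14.951 Y10.915
; layer 3
G0 Z7.191
G0 X14.951 Y10.915
G1 X9.823 Y15.333
G1 X3.172 Y14.079
G1 X0.006 Y8.096
G1 X2.709 Y1.891
G1 X9.246 Y0.135
G1 X14.694 Y4.151
G1 X14.951 Y10.915
; layer 4
G0 Z9.587
G0 X14.951 Y10.915
G1 X9.823 Y15.333
G1 X3.172 Y14.079
G1 X0.006 Y8.096
G1 X2.709 Y1.891
G1 X9.246 Y0.135
G1 X14.694 Y4.151
G1 X14.951 Y10.915
; layer 5
G0 Z11.984
G0 X14.951 Y10.915
G1 X9.823 Y15.333
G1 X3.172 Y14.079
G1 X0.006 Y8.096
G1 X2.709 Y1.891
G1 X9.246 Y0.135
G1 X14.694 Y4.151
G1 X14.951 Y10.915
; layer 6
G0 Z14.381
G0 X14.951 Y10.915
G1 X9.823 Y15.333
G1 X3.172 Y14.079
G1 X0.006 Y8.096
G1 X2.709 Y1.891
G1 X9.246 Y0.135
G1 X14.694 Y4.151
G1 X14.951 Y10.915
; layer 7
G0 Z16.778
G0 X14.951 Y10.915
G1 X9.823 Y15.333
G1 X3.172 Y14.079
G1 X0.006 Y8.096
G1 X2.709 Y1.891
G1 X9.246 Y0.135
G1 X14.694 Y4.151
G1 X14.951 Y10.915
M2 ; end

The solid is a regular 7-sided prism (a cylinder approximated with 7 flat sides), circumscribed radius ≈ 7.8 mm, height ≈ 16.8 mm. Slicing at Δz = 2.397 mm — 7 equal slices spanning the solid's height, so layer i sits at z = i·h/7 — gives 7 non-empty perimeters. Each is a 7-segment closed polygon; G0 lifts to the layer z and rapids to the start vertex, then G1 traces the edges.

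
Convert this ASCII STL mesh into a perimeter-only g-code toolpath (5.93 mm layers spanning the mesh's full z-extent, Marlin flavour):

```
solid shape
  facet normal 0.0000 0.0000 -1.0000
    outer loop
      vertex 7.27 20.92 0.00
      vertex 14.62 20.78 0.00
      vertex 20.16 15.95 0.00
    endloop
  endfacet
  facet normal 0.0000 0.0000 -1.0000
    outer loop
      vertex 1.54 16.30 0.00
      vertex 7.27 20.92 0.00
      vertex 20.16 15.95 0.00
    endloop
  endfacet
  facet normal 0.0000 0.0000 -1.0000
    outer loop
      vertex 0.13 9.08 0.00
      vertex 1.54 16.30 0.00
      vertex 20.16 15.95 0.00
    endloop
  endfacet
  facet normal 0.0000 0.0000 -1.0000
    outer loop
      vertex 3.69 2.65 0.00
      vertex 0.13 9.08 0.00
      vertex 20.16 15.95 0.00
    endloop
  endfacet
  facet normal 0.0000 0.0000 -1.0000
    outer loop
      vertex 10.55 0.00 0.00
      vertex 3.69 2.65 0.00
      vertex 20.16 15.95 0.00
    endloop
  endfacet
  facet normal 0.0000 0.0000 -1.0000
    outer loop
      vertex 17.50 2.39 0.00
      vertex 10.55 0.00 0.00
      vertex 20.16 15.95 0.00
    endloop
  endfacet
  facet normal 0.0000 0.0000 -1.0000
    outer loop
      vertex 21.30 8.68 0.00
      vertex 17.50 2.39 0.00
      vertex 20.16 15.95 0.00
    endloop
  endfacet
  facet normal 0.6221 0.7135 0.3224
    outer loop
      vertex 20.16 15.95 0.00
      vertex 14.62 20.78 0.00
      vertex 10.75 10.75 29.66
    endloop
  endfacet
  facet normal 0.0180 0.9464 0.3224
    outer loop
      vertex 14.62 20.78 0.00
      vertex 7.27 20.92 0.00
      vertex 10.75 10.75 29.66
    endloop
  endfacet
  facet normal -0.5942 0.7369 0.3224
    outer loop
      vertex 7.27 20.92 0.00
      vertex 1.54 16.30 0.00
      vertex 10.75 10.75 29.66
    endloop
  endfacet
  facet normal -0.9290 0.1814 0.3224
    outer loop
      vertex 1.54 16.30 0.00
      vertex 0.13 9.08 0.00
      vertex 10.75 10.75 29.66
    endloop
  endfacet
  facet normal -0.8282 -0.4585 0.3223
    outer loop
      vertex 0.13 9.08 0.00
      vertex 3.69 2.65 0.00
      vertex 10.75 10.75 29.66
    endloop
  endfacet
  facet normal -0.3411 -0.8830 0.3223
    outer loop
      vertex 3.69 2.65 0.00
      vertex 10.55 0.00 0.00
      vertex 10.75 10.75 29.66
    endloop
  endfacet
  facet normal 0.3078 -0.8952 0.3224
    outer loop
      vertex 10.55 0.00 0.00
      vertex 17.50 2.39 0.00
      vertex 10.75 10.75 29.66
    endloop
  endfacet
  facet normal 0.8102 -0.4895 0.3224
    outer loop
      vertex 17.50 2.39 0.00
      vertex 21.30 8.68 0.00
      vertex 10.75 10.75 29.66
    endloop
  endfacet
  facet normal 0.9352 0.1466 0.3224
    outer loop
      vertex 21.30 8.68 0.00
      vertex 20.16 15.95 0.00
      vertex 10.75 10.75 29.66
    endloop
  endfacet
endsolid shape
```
; perimeter-only toolpath
G21 ; units = mm
G90 ; absolute positioning
G28 ; home
; layer 1
G0 Z5.93
G0 X18.28 Y14.91
G1 X13.85 Y18.77
G1 X7.97 Y18.89
G1 X3.38 Y15.19
G1 X2.25 Y9.41
G1 X5.10 Y4.27
G1 X10.59 Y2.15
G1 X16.15 Y4.06
G1 X19.19 Y9.09
G1 X18.28 Y14.91
; layer 2
G0 Z11.86
G0 X16.40 Y13.87
G1 X13.07 Y16.77
G1 X8.66 Y16.85
G1 X5.22 Y14.08
G1 X4.38 Y9.75
G1 X6.51 Y5.89
G1 X10.63 Y4.30
G1 X14.80 Y5.73
G1 X17.08 Y9.51
G1 X16.40 Y13.87
; layer 3
G0 Z17.80
G0 X14.51 Y12.83
G1 X12.30 Y14.76
G1 X9.36 Y14.82
G1 X7.07 Y12.97
G1 X6.50 Y10.08
G1 X7.93 Y7.51
G1 X10.67 Y6.45
G1 X13.45 Y7.41
G1 X14.97 Y9.92
G1 X14.51 Y12.83
; layer 4
G0 Z23.73
G0 X12.63 Y11.79
G1 X11.52 Y12.76
G1 X10.05 Y12.78
G1 X8.91 Y11.86
G1 X8.63 Y10.42
G1 X9.34 Y9.13
G1 X10.71 Y8.60
G1 X12.10 Y9.08
G1 X12.86 Y10.34
G1 X12.63 Y11.79
M2 ; end

The solid is a regular 9-sided pyramid, base circumscribed radius ≈ 10.8 mm, apex at z ≈ 29.7 mm. Slicing at Δz = 5.93 mm — 5 equal slices spanning the solid's height, so layer i sits at z = i·h/5 — gives 4 non-empty perimeters. Each is a 9-segment closed polygon; G0 lifts to the layer z and rapids to the start vertex, then G1 traces the edges. The cross-section shrinks linearly with z (the slice at the apex is degenerate and omitted).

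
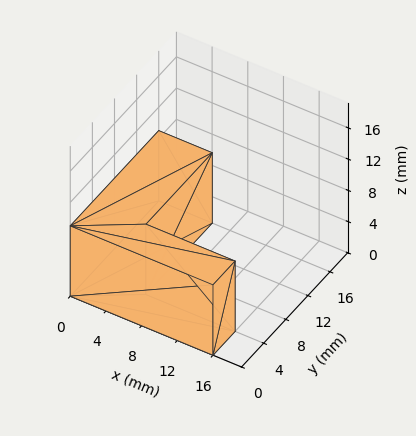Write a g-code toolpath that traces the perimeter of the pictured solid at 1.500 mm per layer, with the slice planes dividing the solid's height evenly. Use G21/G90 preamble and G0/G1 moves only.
Reading the render: the shape is an L-shaped prism: outer 16 × 16 mm, arm thicknesses ≈ 4 mm (horizontal) and 6 mm (vertical), extruded 9 mm in z (dimensions read to the nearest mm from the axis ticks). For the g-code, the solid's height is divided into equal slices at the stated Δz and each level perimeter traced with G1 moves after a G0 lift.

; perimeter-only toolpath
G21 ; units = mm
G90 ; absolute positioning
G28 ; home
; layer 1
G0 Z1.500
G0 X0.000 Y0.000
G1 X16.000 Y0.000
G1 X16.000 Y4.000
G1 X6.000 Y4.000
G1 X6.000 Y16.000
G1 X0.000 Y16.000
G1 X0.000 Y0.000
; layer 2
G0 Z3.000
G0 X0.000 Y0.000
G1 X16.000 Y0.000
G1 X16.000 Y4.000
G1 X6.000 Y4.000
G1 X6.000 Y16.000
G1 X0.000 Y16.000
G1 X0.000 Y0.000
; layer 3
G0 Z4.500
G0 X0.000 Y0.000
G1 X16.000 Y0.000
G1 X16.000 Y4.000
G1 X6.000 Y4.000
G1 X6.000 Y16.000
G1 X0.000 Y16.000
G1 X0.000 Y0.000
; layer 4
G0 Z6.000
G0 X0.000 Y0.000
G1 X16.000 Y0.000
G1 X16.000 Y4.000
G1 X6.000 Y4.000
G1 X6.000 Y16.000
G1 X0.000 Y16.000
G1 X0.000 Y0.000
; layer 5
G0 Z7.500
G0 X0.000 Y0.000
G1 X16.000 Y0.000
G1 X16.000 Y4.000
G1 X6.000 Y4.000
G1 X6.000 Y16.000
G1 X0.000 Y16.000
G1 X0.000 Y0.000
; layer 6
G0 Z9.000
G0 X0.000 Y0.000
G1 X16.000 Y0.000
G1 X16.000 Y4.000
G1 X6.000 Y4.000
G1 X6.000 Y16.000
G1 X0.000 Y16.000
G1 X0.000 Y0.000
M2 ; end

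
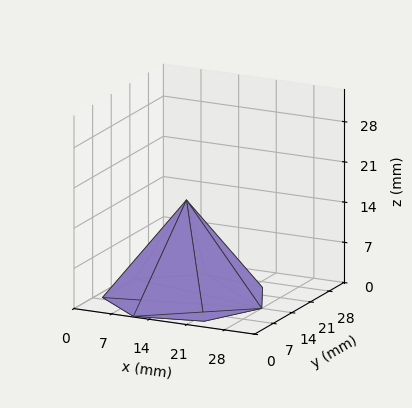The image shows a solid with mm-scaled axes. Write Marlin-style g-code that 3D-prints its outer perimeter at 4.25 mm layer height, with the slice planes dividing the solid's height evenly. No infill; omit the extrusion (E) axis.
Reading the render: the shape is a regular 7-sided pyramid, base circumscribed radius ≈ 14 mm, apex at z ≈ 17 mm (dimensions read to the nearest mm from the axis ticks). For the g-code, the solid's height is divided into equal slices at the stated Δz and each level perimeter traced with G1 moves after a G0 lift.

; perimeter-only toolpath
G21 ; units = mm
G90 ; absolute positioning
G28 ; home
; layer 1
G0 Z4.25
G0 X24.50 Y14.00
G1 X20.55 Y22.21
G1 X11.66 Y24.24
G1 X4.54 Y18.55
G1 X4.54 Y9.45
G1 X11.66 Y3.76
G1 X20.55 Y5.79
G1 X24.50 Y14.00
; layer 2
G0 Z8.50
G0 X21.00 Y14.00
G1 X18.37 Y19.48
G1 X12.44 Y20.82
G1 X7.70 Y17.04
G1 X7.70 Y10.96
G1 X12.44 Y7.17
G1 X18.37 Y8.53
G1 X21.00 Y14.00
; layer 3
G0 Z12.75
G0 X17.50 Y14.00
G1 X16.18 Y16.74
G1 X13.22 Y17.41
G1 X10.85 Y15.52
G1 X10.85 Y12.48
G1 X13.22 Y10.59
G1 X16.18 Y11.26
G1 X17.50 Y14.00
M2 ; end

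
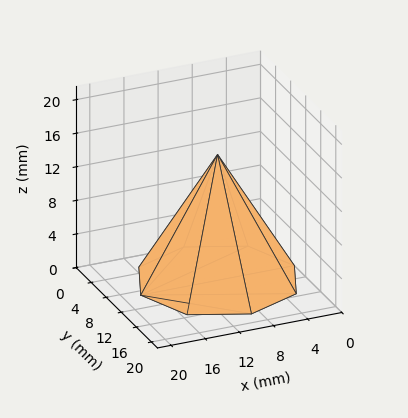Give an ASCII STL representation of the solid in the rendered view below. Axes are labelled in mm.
Reading the render: the shape is a regular 8-sided pyramid, base circumscribed radius ≈ 9 mm, apex at z ≈ 15 mm (dimensions read to the nearest mm from the axis ticks). For the STL, each face is triangulated and given an outward normal.

solid part
  facet normal 0.0000 0.0000 -1.0000
    outer loop
      vertex 9.0 18.0 0.0
      vertex 15.4 15.4 0.0
      vertex 18.0 9.0 0.0
    endloop
  endfacet
  facet normal 0.0000 0.0000 -1.0000
    outer loop
      vertex 2.6 15.4 0.0
      vertex 9.0 18.0 0.0
      vertex 18.0 9.0 0.0
    endloop
  endfacet
  facet normal 0.0000 0.0000 -1.0000
    outer loop
      vertex 0.0 9.0 0.0
      vertex 2.6 15.4 0.0
      vertex 18.0 9.0 0.0
    endloop
  endfacet
  facet normal 0.0000 0.0000 -1.0000
    outer loop
      vertex 2.6 2.6 0.0
      vertex 0.0 9.0 0.0
      vertex 18.0 9.0 0.0
    endloop
  endfacet
  facet normal 0.0000 0.0000 -1.0000
    outer loop
      vertex 9.0 0.0 0.0
      vertex 2.6 2.6 0.0
      vertex 18.0 9.0 0.0
    endloop
  endfacet
  facet normal 0.0000 0.0000 -1.0000
    outer loop
      vertex 15.4 2.6 0.0
      vertex 9.0 0.0 0.0
      vertex 18.0 9.0 0.0
    endloop
  endfacet
  facet normal 0.8098 0.3290 0.4859
    outer loop
      vertex 18.0 9.0 0.0
      vertex 15.4 15.4 0.0
      vertex 9.0 9.0 15.0
    endloop
  endfacet
  facet normal 0.3290 0.8098 0.4859
    outer loop
      vertex 15.4 15.4 0.0
      vertex 9.0 18.0 0.0
      vertex 9.0 9.0 15.0
    endloop
  endfacet
  facet normal -0.3290 0.8098 0.4859
    outer loop
      vertex 9.0 18.0 0.0
      vertex 2.6 15.4 0.0
      vertex 9.0 9.0 15.0
    endloop
  endfacet
  facet normal -0.8098 0.3290 0.4859
    outer loop
      vertex 2.6 15.4 0.0
      vertex 0.0 9.0 0.0
      vertex 9.0 9.0 15.0
    endloop
  endfacet
  facet normal -0.8098 -0.3290 0.4859
    outer loop
      vertex 0.0 9.0 0.0
      vertex 2.6 2.6 0.0
      vertex 9.0 9.0 15.0
    endloop
  endfacet
  facet normal -0.3290 -0.8098 0.4859
    outer loop
      vertex 2.6 2.6 0.0
      vertex 9.0 0.0 0.0
      vertex 9.0 9.0 15.0
    endloop
  endfacet
  facet normal 0.3290 -0.8098 0.4859
    outer loop
      vertex 9.0 0.0 0.0
      vertex 15.4 2.6 0.0
      vertex 9.0 9.0 15.0
    endloop
  endfacet
  facet normal 0.8098 -0.3290 0.4859
    outer loop
      vertex 15.4 2.6 0.0
      vertex 18.0 9.0 0.0
      vertex 9.0 9.0 15.0
    endloop
  endfacet
endsolid part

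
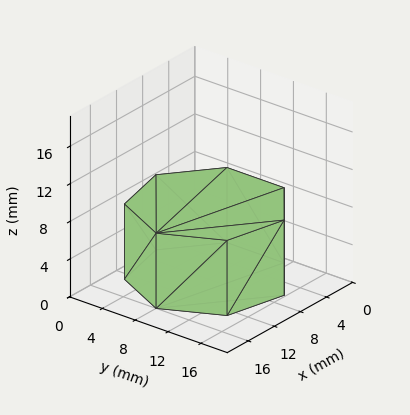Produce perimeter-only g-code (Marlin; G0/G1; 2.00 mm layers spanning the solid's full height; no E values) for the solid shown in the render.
Reading the render: the shape is a regular 7-sided prism (a cylinder approximated with 7 flat sides), circumscribed radius ≈ 8 mm, height ≈ 8 mm (dimensions read to the nearest mm from the axis ticks). For the g-code, the solid's height is divided into equal slices at the stated Δz and each level perimeter traced with G1 moves after a G0 lift.

; perimeter-only toolpath
G21 ; units = mm
G90 ; absolute positioning
G28 ; home
; layer 1
G0 Z2.00
G0 X16.00 Y8.00
G1 X12.99 Y14.25
G1 X6.22 Y15.80
G1 X0.79 Y11.47
G1 X0.79 Y4.53
G1 X6.22 Y0.20
G1 X12.99 Y1.75
G1 X16.00 Y8.00
; layer 2
G0 Z4.00
G0 X16.00 Y8.00
G1 X12.99 Y14.25
G1 X6.22 Y15.80
G1 X0.79 Y11.47
G1 X0.79 Y4.53
G1 X6.22 Y0.20
G1 X12.99 Y1.75
G1 X16.00 Y8.00
; layer 3
G0 Z6.00
G0 X16.00 Y8.00
G1 X12.99 Y14.25
G1 X6.22 Y15.80
G1 X0.79 Y11.47
G1 X0.79 Y4.53
G1 X6.22 Y0.20
G1 X12.99 Y1.75
G1 X16.00 Y8.00
; layer 4
G0 Z8.00
G0 X16.00 Y8.00
G1 X12.99 Y14.25
G1 X6.22 Y15.80
G1 X0.79 Y11.47
G1 X0.79 Y4.53
G1 X6.22 Y0.20
G1 X12.99 Y1.75
G1 X16.00 Y8.00
M2 ; end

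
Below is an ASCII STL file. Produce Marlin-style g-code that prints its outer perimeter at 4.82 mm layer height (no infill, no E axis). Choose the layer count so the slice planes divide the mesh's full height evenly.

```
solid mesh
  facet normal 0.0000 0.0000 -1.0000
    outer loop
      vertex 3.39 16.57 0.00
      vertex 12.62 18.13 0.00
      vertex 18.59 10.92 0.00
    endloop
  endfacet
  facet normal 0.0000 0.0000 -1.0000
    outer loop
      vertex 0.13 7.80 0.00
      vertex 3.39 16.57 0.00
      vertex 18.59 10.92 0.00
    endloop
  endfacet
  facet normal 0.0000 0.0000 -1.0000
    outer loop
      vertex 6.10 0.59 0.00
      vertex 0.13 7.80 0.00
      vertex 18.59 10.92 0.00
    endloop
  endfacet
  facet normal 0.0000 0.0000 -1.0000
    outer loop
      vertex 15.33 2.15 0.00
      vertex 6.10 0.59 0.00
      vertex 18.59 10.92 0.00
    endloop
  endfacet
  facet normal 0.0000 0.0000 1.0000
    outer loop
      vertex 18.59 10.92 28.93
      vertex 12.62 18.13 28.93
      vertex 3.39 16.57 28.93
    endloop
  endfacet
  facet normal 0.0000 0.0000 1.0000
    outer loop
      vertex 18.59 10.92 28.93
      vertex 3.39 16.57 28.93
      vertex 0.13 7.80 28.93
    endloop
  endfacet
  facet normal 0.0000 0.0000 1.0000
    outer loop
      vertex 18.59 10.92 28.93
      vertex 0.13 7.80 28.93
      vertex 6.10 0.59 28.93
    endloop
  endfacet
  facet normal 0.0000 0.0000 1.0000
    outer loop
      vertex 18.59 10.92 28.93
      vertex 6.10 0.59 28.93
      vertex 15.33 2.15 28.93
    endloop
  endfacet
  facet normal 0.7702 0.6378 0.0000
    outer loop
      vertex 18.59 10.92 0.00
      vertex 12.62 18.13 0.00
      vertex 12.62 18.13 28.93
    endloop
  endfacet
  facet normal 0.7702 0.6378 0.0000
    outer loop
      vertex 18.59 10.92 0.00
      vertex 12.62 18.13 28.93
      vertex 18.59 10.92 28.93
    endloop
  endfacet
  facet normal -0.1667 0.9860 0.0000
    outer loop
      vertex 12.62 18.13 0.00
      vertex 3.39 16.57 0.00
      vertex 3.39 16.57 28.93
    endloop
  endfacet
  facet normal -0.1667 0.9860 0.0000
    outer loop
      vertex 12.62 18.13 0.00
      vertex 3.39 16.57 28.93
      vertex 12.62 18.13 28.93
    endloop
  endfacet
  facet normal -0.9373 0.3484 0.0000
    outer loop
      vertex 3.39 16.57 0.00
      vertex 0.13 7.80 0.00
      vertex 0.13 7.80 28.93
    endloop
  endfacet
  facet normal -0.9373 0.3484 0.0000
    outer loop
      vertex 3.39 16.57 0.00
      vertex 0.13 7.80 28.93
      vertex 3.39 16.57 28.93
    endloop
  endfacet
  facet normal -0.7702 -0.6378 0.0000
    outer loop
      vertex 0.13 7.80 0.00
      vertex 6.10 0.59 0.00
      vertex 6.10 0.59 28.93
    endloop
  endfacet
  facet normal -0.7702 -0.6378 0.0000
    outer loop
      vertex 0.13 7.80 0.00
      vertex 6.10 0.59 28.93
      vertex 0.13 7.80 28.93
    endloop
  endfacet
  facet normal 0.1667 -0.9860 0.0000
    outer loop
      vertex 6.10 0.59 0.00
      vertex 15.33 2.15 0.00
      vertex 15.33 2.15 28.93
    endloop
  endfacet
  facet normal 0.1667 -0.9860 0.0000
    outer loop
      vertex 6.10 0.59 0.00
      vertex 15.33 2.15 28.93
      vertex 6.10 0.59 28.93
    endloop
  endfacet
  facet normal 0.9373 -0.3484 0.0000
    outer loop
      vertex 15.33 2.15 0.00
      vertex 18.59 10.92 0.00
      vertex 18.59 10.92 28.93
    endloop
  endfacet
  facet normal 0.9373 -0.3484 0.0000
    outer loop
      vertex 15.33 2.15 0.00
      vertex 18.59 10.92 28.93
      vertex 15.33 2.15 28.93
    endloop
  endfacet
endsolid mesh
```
; perimeter-only toolpath
G21 ; units = mm
G90 ; absolute positioning
G28 ; home
; layer 1
G0 Z4.82
G0 X18.59 Y10.92
G1 X12.62 Y18.13
G1 X3.39 Y16.57
G1 X0.13 Y7.80
G1 X6.10 Y0.59
G1 X15.33 Y2.15
G1 X18.59 Y10.92
; layer 2
G0 Z9.64
G0 X18.59 Y10.92
G1 X12.62 Y18.13
G1 X3.39 Y16.57
G1 X0.13 Y7.80
G1 X6.10 Y0.59
G1 X15.33 Y2.15
G1 X18.59 Y10.92
; layer 3
G0 Z14.46
G0 X18.59 Y10.92
G1 X12.62 Y18.13
G1 X3.39 Y16.57
G1 X0.13 Y7.80
G1 X6.10 Y0.59
G1 X15.33 Y2.15
G1 X18.59 Y10.92
; layer 4
G0 Z19.29
G0 X18.59 Y10.92
G1 X12.62 Y18.13
G1 X3.39 Y16.57
G1 X0.13 Y7.80
G1 X6.10 Y0.59
G1 X15.33 Y2.15
G1 X18.59 Y10.92
; layer 5
G0 Z24.11
G0 X18.59 Y10.92
G1 X12.62 Y18.13
G1 X3.39 Y16.57
G1 X0.13 Y7.80
G1 X6.10 Y0.59
G1 X15.33 Y2.15
G1 X18.59 Y10.92
; layer 6
G0 Z28.93
G0 X18.59 Y10.92
G1 X12.62 Y18.13
G1 X3.39 Y16.57
G1 X0.13 Y7.80
G1 X6.10 Y0.59
G1 X15.33 Y2.15
G1 X18.59 Y10.92
M2 ; end

The solid is a regular 6-sided prism (a cylinder approximated with 6 flat sides), circumscribed radius ≈ 9.36 mm, height ≈ 28.9 mm. Slicing at Δz = 4.82 mm — 6 equal slices spanning the solid's height, so layer i sits at z = i·h/6 — gives 6 non-empty perimeters. Each is a 6-segment closed polygon; G0 lifts to the layer z and rapids to the start vertex, then G1 traces the edges.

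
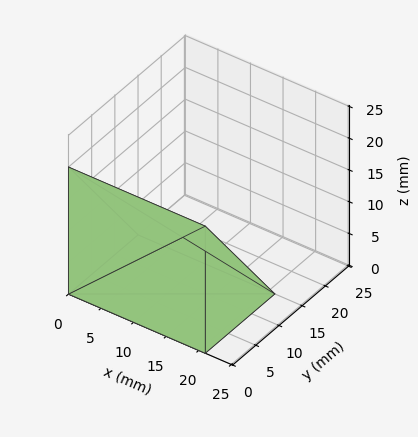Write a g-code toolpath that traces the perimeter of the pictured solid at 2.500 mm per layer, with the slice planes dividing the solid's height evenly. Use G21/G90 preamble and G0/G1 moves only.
Reading the render: the shape is a wedge (ramp): 21 × 15 mm base, rising to 20 mm along the y=0 edge and sloping linearly to z=0 at y=15 (dimensions read to the nearest mm from the axis ticks). For the g-code, the solid's height is divided into equal slices at the stated Δz and each level perimeter traced with G1 moves after a G0 lift.

; perimeter-only toolpath
G21 ; units = mm
G90 ; absolute positioning
G28 ; home
; layer 1
G0 Z2.500
G0 X0.000 Y0.000
G1 X21.000 Y0.000
G1 X21.000 Y13.125
G1 X0.000 Y13.125
G1 X0.000 Y0.000
; layer 2
G0 Z5.000
G0 X0.000 Y0.000
G1 X21.000 Y0.000
G1 X21.000 Y11.250
G1 X0.000 Y11.250
G1 X0.000 Y0.000
; layer 3
G0 Z7.500
G0 X0.000 Y0.000
G1 X21.000 Y0.000
G1 X21.000 Y9.375
G1 X0.000 Y9.375
G1 X0.000 Y0.000
; layer 4
G0 Z10.000
G0 X0.000 Y0.000
G1 X21.000 Y0.000
G1 X21.000 Y7.500
G1 X0.000 Y7.500
G1 X0.000 Y0.000
; layer 5
G0 Z12.500
G0 X0.000 Y0.000
G1 X21.000 Y0.000
G1 X21.000 Y5.625
G1 X0.000 Y5.625
G1 X0.000 Y0.000
; layer 6
G0 Z15.000
G0 X0.000 Y0.000
G1 X21.000 Y0.000
G1 X21.000 Y3.750
G1 X0.000 Y3.750
G1 X0.000 Y0.000
; layer 7
G0 Z17.500
G0 X0.000 Y0.000
G1 X21.000 Y0.000
G1 X21.000 Y1.875
G1 X0.000 Y1.875
G1 X0.000 Y0.000
M2 ; end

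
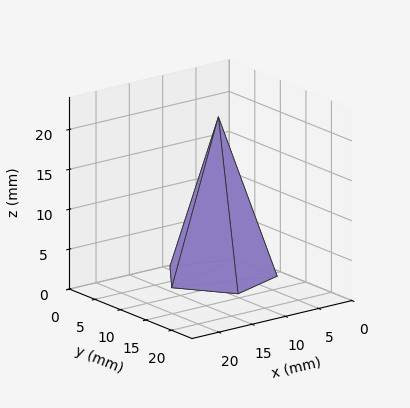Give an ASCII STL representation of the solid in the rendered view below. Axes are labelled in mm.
Reading the render: the shape is a regular 5-sided pyramid, base circumscribed radius ≈ 7 mm, apex at z ≈ 20 mm (dimensions read to the nearest mm from the axis ticks). For the STL, each face is triangulated and given an outward normal.

solid part
  facet normal 0.0000 0.0000 -1.0000
    outer loop
      vertex 1.34 11.11 0.00
      vertex 9.16 13.66 0.00
      vertex 14.00 7.00 0.00
    endloop
  endfacet
  facet normal 0.0000 0.0000 -1.0000
    outer loop
      vertex 1.34 2.89 0.00
      vertex 1.34 11.11 0.00
      vertex 14.00 7.00 0.00
    endloop
  endfacet
  facet normal 0.0000 0.0000 -1.0000
    outer loop
      vertex 9.16 0.34 0.00
      vertex 1.34 2.89 0.00
      vertex 14.00 7.00 0.00
    endloop
  endfacet
  facet normal 0.7783 0.5656 0.2724
    outer loop
      vertex 14.00 7.00 0.00
      vertex 9.16 13.66 0.00
      vertex 7.00 7.00 20.00
    endloop
  endfacet
  facet normal -0.2983 0.9148 0.2724
    outer loop
      vertex 9.16 13.66 0.00
      vertex 1.34 11.11 0.00
      vertex 7.00 7.00 20.00
    endloop
  endfacet
  facet normal -0.9622 0.0000 0.2723
    outer loop
      vertex 1.34 11.11 0.00
      vertex 1.34 2.89 0.00
      vertex 7.00 7.00 20.00
    endloop
  endfacet
  facet normal -0.2983 -0.9148 0.2724
    outer loop
      vertex 1.34 2.89 0.00
      vertex 9.16 0.34 0.00
      vertex 7.00 7.00 20.00
    endloop
  endfacet
  facet normal 0.7783 -0.5656 0.2724
    outer loop
      vertex 9.16 0.34 0.00
      vertex 14.00 7.00 0.00
      vertex 7.00 7.00 20.00
    endloop
  endfacet
endsolid part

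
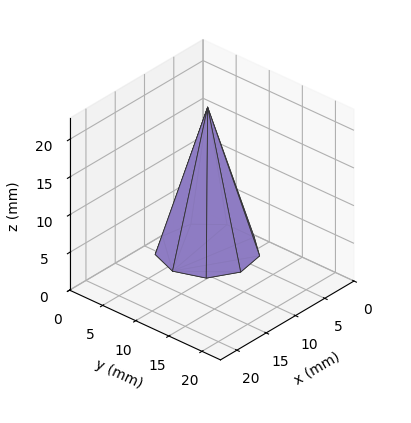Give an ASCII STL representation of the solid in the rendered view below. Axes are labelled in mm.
Reading the render: the shape is a regular 9-sided pyramid, base circumscribed radius ≈ 6 mm, apex at z ≈ 19 mm (dimensions read to the nearest mm from the axis ticks). For the STL, each face is triangulated and given an outward normal.

solid part
  facet normal 0.0000 0.0000 -1.0000
    outer loop
      vertex 7.042 11.909 0.000
      vertex 10.596 9.857 0.000
      vertex 12.000 6.000 0.000
    endloop
  endfacet
  facet normal 0.0000 0.0000 -1.0000
    outer loop
      vertex 3.000 11.196 0.000
      vertex 7.042 11.909 0.000
      vertex 12.000 6.000 0.000
    endloop
  endfacet
  facet normal 0.0000 0.0000 -1.0000
    outer loop
      vertex 0.362 8.052 0.000
      vertex 3.000 11.196 0.000
      vertex 12.000 6.000 0.000
    endloop
  endfacet
  facet normal 0.0000 0.0000 -1.0000
    outer loop
      vertex 0.362 3.948 0.000
      vertex 0.362 8.052 0.000
      vertex 12.000 6.000 0.000
    endloop
  endfacet
  facet normal 0.0000 0.0000 -1.0000
    outer loop
      vertex 3.000 0.804 0.000
      vertex 0.362 3.948 0.000
      vertex 12.000 6.000 0.000
    endloop
  endfacet
  facet normal 0.0000 0.0000 -1.0000
    outer loop
      vertex 7.042 0.091 0.000
      vertex 3.000 0.804 0.000
      vertex 12.000 6.000 0.000
    endloop
  endfacet
  facet normal 0.0000 0.0000 -1.0000
    outer loop
      vertex 10.596 2.143 0.000
      vertex 7.042 0.091 0.000
      vertex 12.000 6.000 0.000
    endloop
  endfacet
  facet normal 0.9009 0.3279 0.2845
    outer loop
      vertex 12.000 6.000 0.000
      vertex 10.596 9.857 0.000
      vertex 6.000 6.000 19.000
    endloop
  endfacet
  facet normal 0.4794 0.8302 0.2845
    outer loop
      vertex 10.596 9.857 0.000
      vertex 7.042 11.909 0.000
      vertex 6.000 6.000 19.000
    endloop
  endfacet
  facet normal -0.1665 0.9441 0.2845
    outer loop
      vertex 7.042 11.909 0.000
      vertex 3.000 11.196 0.000
      vertex 6.000 6.000 19.000
    endloop
  endfacet
  facet normal -0.7344 0.6162 0.2845
    outer loop
      vertex 3.000 11.196 0.000
      vertex 0.362 8.052 0.000
      vertex 6.000 6.000 19.000
    endloop
  endfacet
  facet normal -0.9587 0.0000 0.2845
    outer loop
      vertex 0.362 8.052 0.000
      vertex 0.362 3.948 0.000
      vertex 6.000 6.000 19.000
    endloop
  endfacet
  facet normal -0.7344 -0.6162 0.2845
    outer loop
      vertex 0.362 3.948 0.000
      vertex 3.000 0.804 0.000
      vertex 6.000 6.000 19.000
    endloop
  endfacet
  facet normal -0.1665 -0.9441 0.2845
    outer loop
      vertex 3.000 0.804 0.000
      vertex 7.042 0.091 0.000
      vertex 6.000 6.000 19.000
    endloop
  endfacet
  facet normal 0.4794 -0.8302 0.2845
    outer loop
      vertex 7.042 0.091 0.000
      vertex 10.596 2.143 0.000
      vertex 6.000 6.000 19.000
    endloop
  endfacet
  facet normal 0.9009 -0.3279 0.2845
    outer loop
      vertex 10.596 2.143 0.000
      vertex 12.000 6.000 0.000
      vertex 6.000 6.000 19.000
    endloop
  endfacet
endsolid part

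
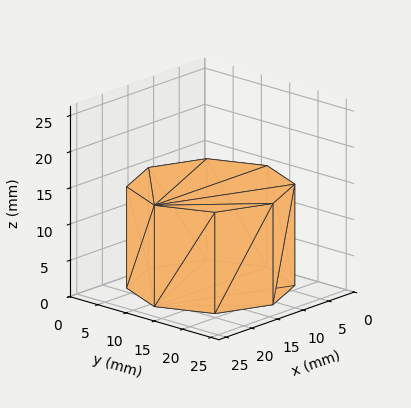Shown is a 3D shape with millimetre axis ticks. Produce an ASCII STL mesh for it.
Reading the render: the shape is a regular 8-sided prism (a cylinder approximated with 8 flat sides), circumscribed radius ≈ 11 mm, height ≈ 14 mm (dimensions read to the nearest mm from the axis ticks). For the STL, each face is triangulated and given an outward normal.

solid part
  facet normal 0.0000 0.0000 -1.0000
    outer loop
      vertex 11.0 22.0 0.0
      vertex 18.8 18.8 0.0
      vertex 22.0 11.0 0.0
    endloop
  endfacet
  facet normal 0.0000 0.0000 -1.0000
    outer loop
      vertex 3.2 18.8 0.0
      vertex 11.0 22.0 0.0
      vertex 22.0 11.0 0.0
    endloop
  endfacet
  facet normal 0.0000 0.0000 -1.0000
    outer loop
      vertex 0.0 11.0 0.0
      vertex 3.2 18.8 0.0
      vertex 22.0 11.0 0.0
    endloop
  endfacet
  facet normal 0.0000 0.0000 -1.0000
    outer loop
      vertex 3.2 3.2 0.0
      vertex 0.0 11.0 0.0
      vertex 22.0 11.0 0.0
    endloop
  endfacet
  facet normal 0.0000 0.0000 -1.0000
    outer loop
      vertex 11.0 0.0 0.0
      vertex 3.2 3.2 0.0
      vertex 22.0 11.0 0.0
    endloop
  endfacet
  facet normal 0.0000 0.0000 -1.0000
    outer loop
      vertex 18.8 3.2 0.0
      vertex 11.0 0.0 0.0
      vertex 22.0 11.0 0.0
    endloop
  endfacet
  facet normal 0.0000 0.0000 1.0000
    outer loop
      vertex 22.0 11.0 14.0
      vertex 18.8 18.8 14.0
      vertex 11.0 22.0 14.0
    endloop
  endfacet
  facet normal 0.0000 0.0000 1.0000
    outer loop
      vertex 22.0 11.0 14.0
      vertex 11.0 22.0 14.0
      vertex 3.2 18.8 14.0
    endloop
  endfacet
  facet normal 0.0000 0.0000 1.0000
    outer loop
      vertex 22.0 11.0 14.0
      vertex 3.2 18.8 14.0
      vertex 0.0 11.0 14.0
    endloop
  endfacet
  facet normal 0.0000 0.0000 1.0000
    outer loop
      vertex 22.0 11.0 14.0
      vertex 0.0 11.0 14.0
      vertex 3.2 3.2 14.0
    endloop
  endfacet
  facet normal 0.0000 0.0000 1.0000
    outer loop
      vertex 22.0 11.0 14.0
      vertex 3.2 3.2 14.0
      vertex 11.0 0.0 14.0
    endloop
  endfacet
  facet normal 0.0000 0.0000 1.0000
    outer loop
      vertex 22.0 11.0 14.0
      vertex 11.0 0.0 14.0
      vertex 18.8 3.2 14.0
    endloop
  endfacet
  facet normal 0.9252 0.3796 0.0000
    outer loop
      vertex 22.0 11.0 0.0
      vertex 18.8 18.8 0.0
      vertex 18.8 18.8 14.0
    endloop
  endfacet
  facet normal 0.9252 0.3796 0.0000
    outer loop
      vertex 22.0 11.0 0.0
      vertex 18.8 18.8 14.0
      vertex 22.0 11.0 14.0
    endloop
  endfacet
  facet normal 0.3796 0.9252 0.0000
    outer loop
      vertex 18.8 18.8 0.0
      vertex 11.0 22.0 0.0
      vertex 11.0 22.0 14.0
    endloop
  endfacet
  facet normal 0.3796 0.9252 0.0000
    outer loop
      vertex 18.8 18.8 0.0
      vertex 11.0 22.0 14.0
      vertex 18.8 18.8 14.0
    endloop
  endfacet
  facet normal -0.3796 0.9252 0.0000
    outer loop
      vertex 11.0 22.0 0.0
      vertex 3.2 18.8 0.0
      vertex 3.2 18.8 14.0
    endloop
  endfacet
  facet normal -0.3796 0.9252 0.0000
    outer loop
      vertex 11.0 22.0 0.0
      vertex 3.2 18.8 14.0
      vertex 11.0 22.0 14.0
    endloop
  endfacet
  facet normal -0.9252 0.3796 0.0000
    outer loop
      vertex 3.2 18.8 0.0
      vertex 0.0 11.0 0.0
      vertex 0.0 11.0 14.0
    endloop
  endfacet
  facet normal -0.9252 0.3796 0.0000
    outer loop
      vertex 3.2 18.8 0.0
      vertex 0.0 11.0 14.0
      vertex 3.2 18.8 14.0
    endloop
  endfacet
  facet normal -0.9252 -0.3796 0.0000
    outer loop
      vertex 0.0 11.0 0.0
      vertex 3.2 3.2 0.0
      vertex 3.2 3.2 14.0
    endloop
  endfacet
  facet normal -0.9252 -0.3796 0.0000
    outer loop
      vertex 0.0 11.0 0.0
      vertex 3.2 3.2 14.0
      vertex 0.0 11.0 14.0
    endloop
  endfacet
  facet normal -0.3796 -0.9252 0.0000
    outer loop
      vertex 3.2 3.2 0.0
      vertex 11.0 0.0 0.0
      vertex 11.0 0.0 14.0
    endloop
  endfacet
  facet normal -0.3796 -0.9252 0.0000
    outer loop
      vertex 3.2 3.2 0.0
      vertex 11.0 0.0 14.0
      vertex 3.2 3.2 14.0
    endloop
  endfacet
  facet normal 0.3796 -0.9252 0.0000
    outer loop
      vertex 11.0 0.0 0.0
      vertex 18.8 3.2 0.0
      vertex 18.8 3.2 14.0
    endloop
  endfacet
  facet normal 0.3796 -0.9252 0.0000
    outer loop
      vertex 11.0 0.0 0.0
      vertex 18.8 3.2 14.0
      vertex 11.0 0.0 14.0
    endloop
  endfacet
  facet normal 0.9252 -0.3796 0.0000
    outer loop
      vertex 18.8 3.2 0.0
      vertex 22.0 11.0 0.0
      vertex 22.0 11.0 14.0
    endloop
  endfacet
  facet normal 0.9252 -0.3796 0.0000
    outer loop
      vertex 18.8 3.2 0.0
      vertex 22.0 11.0 14.0
      vertex 18.8 3.2 14.0
    endloop
  endfacet
endsolid part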